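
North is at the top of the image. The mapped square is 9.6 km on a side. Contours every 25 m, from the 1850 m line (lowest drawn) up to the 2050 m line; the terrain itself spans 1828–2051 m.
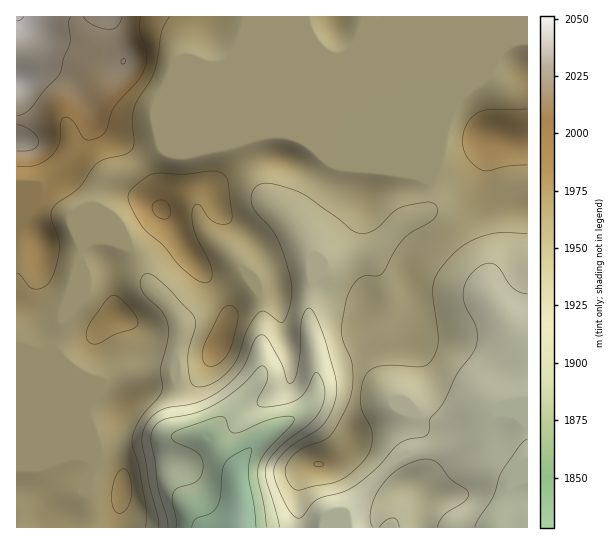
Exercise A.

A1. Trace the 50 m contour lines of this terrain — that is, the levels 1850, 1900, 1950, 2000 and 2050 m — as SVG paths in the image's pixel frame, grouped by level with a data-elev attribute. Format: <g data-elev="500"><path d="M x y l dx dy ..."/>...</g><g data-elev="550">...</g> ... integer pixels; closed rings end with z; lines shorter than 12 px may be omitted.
<g data-elev="1850"><path d="M192 527l3-8 15-5 7-8 4-11 1-25 4-8 9-8 15-6 2 2-3 15-1 10 6 31 2 21"/></g><g data-elev="1900"><path d="M168 527l-1-10-9-30-3-26-4-18 0-8 3-8 4-4 6-4 31-6 22-10 21-14 20-21 4-2 4 3 2 8-2 7-8 15-1 4 2 3 7 1 13-2 18-5 9-9 9-18 3 0 3 4 4 13-2 13-7 14-7 8-30 22-8 10-4 8-2 6 1 8 14 48"/><path d="M475 527l4-9 14-21 10-27 18-26 6-5"/></g><g data-elev="1950"><path d="M146 527l0-22-7-38-6-20-1-8 2-9 6-11 18-21 4-7 0-5-2-17 7-26 1-13-1-9-4-7-21-23-1-5 0-7 5-5 4 0 5 3 15 13 24 27 1 10-6 20-1 11 1 19 4 8 5 2 7-1 8-3 9-6 8-8 6-8 11-31 10-15 4-4 4 0 17 12 4-5 5-17 0-20-11-36-7-14-17-18-4-8 0-11 5-8 6-3 8 1 30 9 36 24 15 13 9 4 6-1 8-4 19-18 9-5 26-4 5 2 3 5 0 5-4 6-22 13-9 8-20 33-4 2-12 0-5 1-6 5-5 8-4 12-5 28 2 12 9 23 1 17-2 15-8 18-13 21-7 4-23 10-12 12-3 7 1 8 5 9 6 4 34-7 10-3 14-11 13-14 4-10 0-11-2-8-8-15-1-12 2-17 6-11 6-4 10-2 37 2 5-2 5-6 5-10 1-10-5-42 0-12 5-12 10-14 15-14 19-9 19-4 26 1"/></g><g data-elev="2000"><path d="M160 218l7 1 3-5-1-9-7-5-7 2-3 4 2 7z"/><path d="M17 167l20-2 8-4 7-6 7-12 2-20 1-4 3-2 4 1 4 3 9 15 4 4 9-1 10-6 9-26 24-27 7-14 2-13-7-22 0-14"/></g>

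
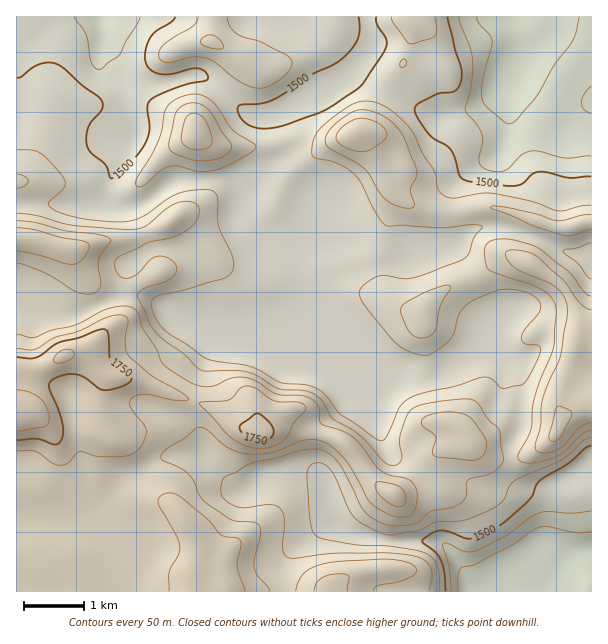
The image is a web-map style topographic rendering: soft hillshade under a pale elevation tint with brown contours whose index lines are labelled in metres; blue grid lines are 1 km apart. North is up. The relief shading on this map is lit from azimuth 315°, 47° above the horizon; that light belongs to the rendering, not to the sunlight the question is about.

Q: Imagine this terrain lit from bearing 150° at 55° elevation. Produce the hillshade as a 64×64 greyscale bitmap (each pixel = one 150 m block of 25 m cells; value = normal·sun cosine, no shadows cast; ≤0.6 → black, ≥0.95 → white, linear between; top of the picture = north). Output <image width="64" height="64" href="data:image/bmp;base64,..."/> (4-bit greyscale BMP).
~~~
<image width="64" height="64" href="data:image/bmp;base64,Qk12CAAAAAAAAHYAAAAoAAAAQAAAAEAAAAABAAQAAAAAAAAIAAATCwAAEwsAABAAAAAAAAAAAAAAABEREQAiIiIAMzMzAERERABVVVUAZmZmAHd3dwCIiIgAmZmZAKqqqgC7u7sAzMzMAN3d3QDu7u4A////AKqqqqqqqZmIiImZmZmZmHZmiavMzMzMy7y7qqqqqZiHqqqqqqqpmYh4iZmZmZmIdVVomrzMzMy6vMu6qqqpmIeqqqqqqpmZmHd4mZmqqZh1MzRWeJmZmZm8zMuqqqqYiJmZmZmZmZmYdmiZmru6qXUyEREREiM0aM3e3LuqqqmImZmZmZmZmZmHeJmZvMuql1QyEAAAABNZzO7u3LqqqqqIiIiJmZmZmZiJqpiby7uph2VURWeIiazM3v/u27u8zIiIiImZmaqpmZqph2iru7qZiImqve7/7szN7v7tzMzdmZmZmZmaqqqZmZiGVXmruqqZqrvN7//+3c3d7u7czMyqqqqqqZqqqpmYd2ZUV5qqqqqpq8zv7u7d3d3e7tzMzKqqqqqqmZmZiHd2ZmVWeaqqqZiavN3d3d3MzN3d3LvMqru6qqqZiIh3eImZh2Z4mqqph4mqu7u8zLu7zMzLqquqqruqqqmId3eJmqu6iIiaqqmHeIZoqqqru7u8zLqZmZmaq7qrqpiHeImaq8ypmZqqqYiIUjaaqqvMzM3u7bqZmZq7uqu8upiIiJmrzdy7qqqpiJhTRoqrvM3cze//7amqqry7vM3cupiZmqvO/+7czLmal2ZniavMzcy6zv//28y7zMu8zd3Mu7uqq87///7tuqp2d4iImru8y5d63//+7tzMy7u7vMzMzLqrvN///+26llVmeJiJmqqrp0SN///u3cu6qqqqu7zMu6qqvN7ty5YyRmVXmpmZmZq5Ukjf/93cupiZmZmZqru6mYiJq83KcxNndTWJmZmIiap0Rq3/u7uqmImZmZmqu7qYd4iKvMuFVomGM0Zmd3iImXRHms2JmZmYmqqqqru7qXd3iGV4mHeImYdCIjNFeJiJdEeJmneImpiavMzLu6l2VmZ1IAAjaJmZmFMyIjRomYhzNomIiJq7qavN3cqYdlRFVEIAAAN5mZmZdmVURFeZiHMliYiZrN3Lqru7mHZmVDIRASMzRomZmZmYiIdmZoiIdCN5mYic3tu6mIh3d4dkIAADZ4iJmZmZmZmaqYh3eIh1ImmqVFe8y7qYd4mYh2QyI1eZmZmZmZmaqqu7qYiImYYyWbshAUiqu6qZqYdmZmZ3iZmZmZmZmaq7zMy6mZmZqVJIu0MAADaau6qYZVaImZmZmZmZmZmaqqvN3cupmZmrhDerZkEAADiruoZVeJmZmZmZmZmZmaqqqrzdy6qZh4qWRpp3dTIAAnq6hniZqqqqqpmZmZmaqqmZq7zLqqmXZ4ZFiYiIiGQAJYmImqqqqqqqqqmZmaqqmZmau8u6qph2ZlZ3mZmaqXQiR5u7u7qrqqqqqqmaqpmZiIm8zMu6qZh3Z3aZqqq7uoZpzdy7u7u7u7qqqqmZmYh3Z5vN3cy7upiJdqqqqru7qZre7cy7u7qqqqqqmZiId3ZVebzN3d3Muql3qqq7u7upiazd3Lu7qqqqqqqpmId3dlVWiavN3dzLl3i7u7vLuqmIiby7u7uqmZmZmZmZiIiHdlVWeau8zLhmiczMzMzLu6h3iaqqqqqZmZmZmZmZmZmIdlVnmqqZdVea3My7vM3cypiJmqqqqZmZmZmYiImqqpmYd2Z4dlVWiarLuod4q8zMu7u6qqmZmZmZmZmYiZqqqqqYZVVDNHrMzIdlMhE1Z4mrzcu6mZmaqqqZmZmZmru7u7qGREV5vM3uEREAAAABI1et3LupmZqqqqmZmZmavMzMzLmImqu6mb0AEiMzIiIiEUm8u7qZmquqqZmZmavMzLu7zLu6qXZDRlVnd3d3d3YwAnmru6mZqqqpmZmZq7y7qYiaqodlVUMiqqu7qqmaq5UQJXmrqZiauqqZmYmruqmYdlVVREVoh2XMzMu7upibymMkV5qqmIq7qqqZiJqqqph1QyI0V4mYiKq7qqqql2nNuXiJqqqpiau7qqmZmqu7qpdUM0VniId3iJmZmZqXVZzcvMzMu6mIm7u7uqmqq7qqqYZVVWZnZmZ3iJmZmZhkas3d7u7cuqmJq8zLu6qqmZmqqYdmZmZmZneJmZmZmXQ2rM3u7t3LupiazMzMu6qYiZq7qXZmd3dmeImaqpmZlkNYrNzLuqmqmHeavMzLqZmImru6h3eIh3d4iaqqqqqYUzR6u5h3ZmeIdDaKu7uYmYiJqqqHeJmIiIiJqqqqqql1Q1eZh3d2ZmdjACaIiHeJiIiZmYd4mZmIiImqqqqqqYZDRneIiZmHdmQQADRFZ5qZiJiIh3iZqZmImaqqqqqZhkIjRnmqu6qYdkAAAkaJq7u6qYiHd4mqmZmZmqqZmZh2QQE1irvMy6mYdSAUaKu8zMy6mId3iaqqmImZmYiJmIdTEjaavM3ty6mYZEaKu7zM3cupiHeJqqqYiJmYd4iJmZhlaJq7zd7cuqmXZ4q7u7vMzLqYd3iaqoiIiZmIiImrzLqZqru7vN3Mu6mHeKu6q7vMy6mHeJqqmIiJmZiIiJrO7cu6qqmavMzMupdnmqqqqrzLqZh4iaqZiJmaqIiHZ5ze3LqZmYiau8zLqGV5qqqqq8y6mIiImpmYmZqpiHZVZ5u7uYeIiIiZq8uphnm7uqqqu7qpmIiZqZmJmqmIdlREVniYd3eIiImau6qYiru7qpmqqqqZiJmqmZmZmYh3ZUREV4iHeIiIiZq7qpmau7qpmZmZmZmYmZqpmZmYd4dmVURXmZiIiZmZmqqpiaqruqqZmZmZmZiZ"/>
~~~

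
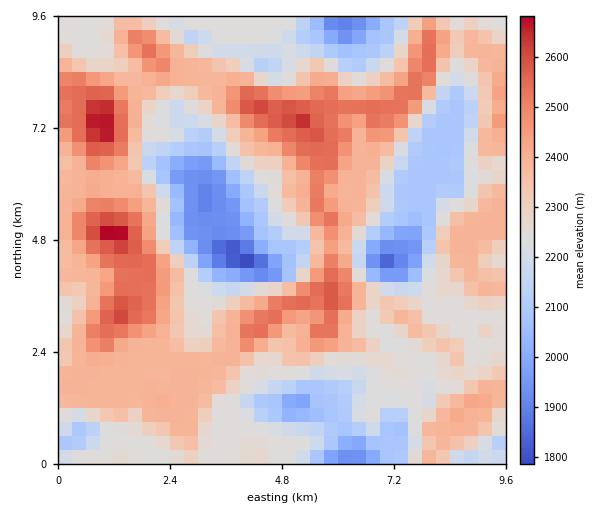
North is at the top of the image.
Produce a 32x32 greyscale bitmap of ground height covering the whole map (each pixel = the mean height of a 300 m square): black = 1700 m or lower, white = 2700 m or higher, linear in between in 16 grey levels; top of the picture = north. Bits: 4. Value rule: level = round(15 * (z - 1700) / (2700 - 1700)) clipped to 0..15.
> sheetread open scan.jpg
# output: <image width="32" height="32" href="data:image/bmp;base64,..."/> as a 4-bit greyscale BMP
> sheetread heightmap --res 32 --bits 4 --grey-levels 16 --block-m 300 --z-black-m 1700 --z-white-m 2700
<image width="32" height="32" href="data:image/bmp;base64,Qk12AgAAAAAAAHYAAAAoAAAAIAAAACAAAAABAAQAAAAAAAACAAATCwAAEwsAABAAAAAAAAAAAAAAABEREQAiIiIAMzMzAERERABVVVUAZmZmAHd3dwCIiIgAmZmZAKqqqgC7u7sAzMzMAN3d3QDu7u4A////AIiIiIiJiIiYh2RERmipd3dmeIiImoiIiIh2VGZoqqmGdniImqqYiIh3dmZ2aKq6qIiZqaqqmIhmVVZohmiau6mqqqqrqqiHZkRmaIiIiau6qqqqqqqqmIdmZmeIiIiKqqqqqqqqqqiIiHiIiIiImJmau6qqqqqqmaqYiJmIiaiJqsy6qqmavLqru6qYiJqYiJrNzLqZirzbqsypiJqpiJiKve3LqIqszbu9uYmqiIiIib3d26iImrzd3dqamYiJmamr3duoh3iJrN3Kl3eJmqqqq93bqGVUNGm9yFRFiaqqqrzd25dDITRnrLdCNHmqmKvd7cl1MiNWZqunQzRqqqm83/24VDM0ZnisuGVEaaqqvN3cuFMzRWiKzLqGZWiqqqvMy6hkM0Zomsuql2Zoiaqqu6qnVDNGeKvLqqdmZmiqqruqhkM0V4iqzKqoZmZoiarMuXZURXiZrN26qXZmaJis3cp3ZmaKqs3dyrqGZmiqve7aiIZomrzd3cq7p2Znq93u2oh3iazd7t3LzMlmZ6vN7sqYeJrN7d3d3d3bhmab3d26qZmqvdy7zLu8zadnm8y7qquqqrqYiruYmr3IiKuqmZrMuqqYZ4mYZnis2omqmIis26mId3eHdmZmnNuaqoiIvMqHeIiIdmREZovbmqmIiKqYiIiIiIdTM1Z5uYmI"/>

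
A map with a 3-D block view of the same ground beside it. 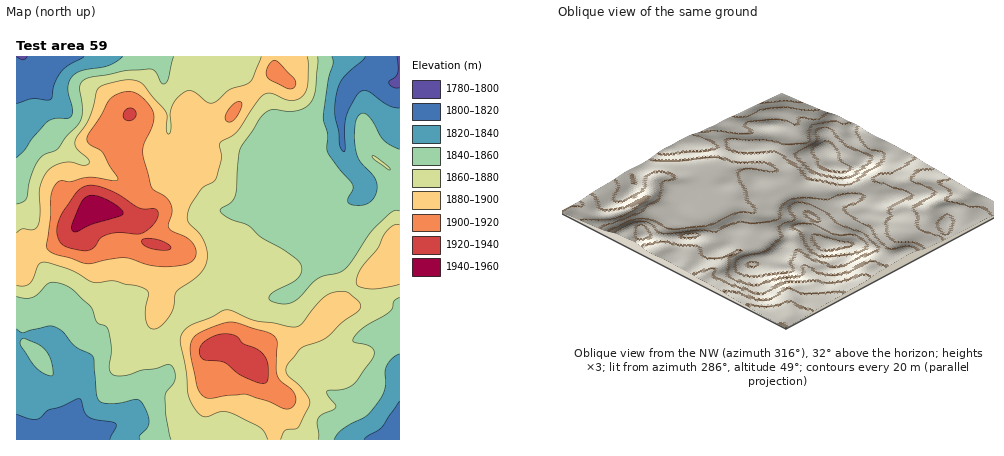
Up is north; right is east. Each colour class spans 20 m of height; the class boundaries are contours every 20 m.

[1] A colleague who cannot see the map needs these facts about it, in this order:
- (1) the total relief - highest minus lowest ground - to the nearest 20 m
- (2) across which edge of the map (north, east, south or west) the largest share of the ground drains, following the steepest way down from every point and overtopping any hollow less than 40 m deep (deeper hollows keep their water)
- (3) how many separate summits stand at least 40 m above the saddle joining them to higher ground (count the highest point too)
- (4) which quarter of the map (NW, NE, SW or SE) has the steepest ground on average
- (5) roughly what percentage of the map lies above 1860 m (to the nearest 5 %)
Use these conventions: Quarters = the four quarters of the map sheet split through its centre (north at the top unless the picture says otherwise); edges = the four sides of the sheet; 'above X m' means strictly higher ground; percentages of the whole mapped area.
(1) Highest minus lowest: about 160 m of relief.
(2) Most of the ground drains across the eastern edge.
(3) There are 2 summits with 40 m or more of prominence.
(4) The north-west quarter is the steepest part of the map.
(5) Roughly 60 % of the ground is higher than 1860 m.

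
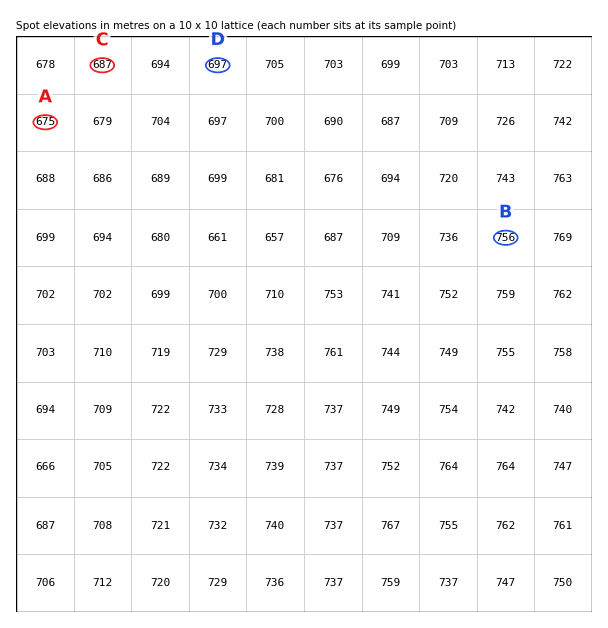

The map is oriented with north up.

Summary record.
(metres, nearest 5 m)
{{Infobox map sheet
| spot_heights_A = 675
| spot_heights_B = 755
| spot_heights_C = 685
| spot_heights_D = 695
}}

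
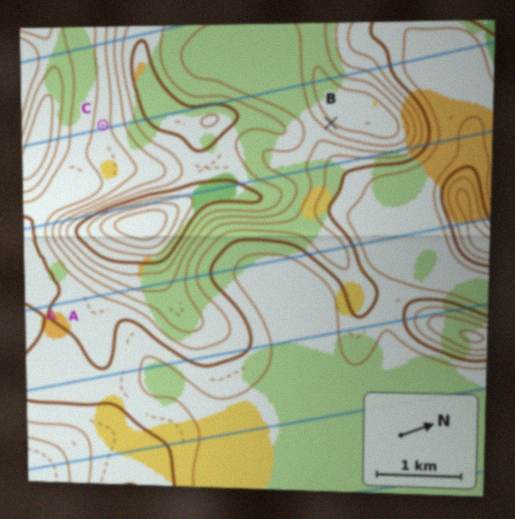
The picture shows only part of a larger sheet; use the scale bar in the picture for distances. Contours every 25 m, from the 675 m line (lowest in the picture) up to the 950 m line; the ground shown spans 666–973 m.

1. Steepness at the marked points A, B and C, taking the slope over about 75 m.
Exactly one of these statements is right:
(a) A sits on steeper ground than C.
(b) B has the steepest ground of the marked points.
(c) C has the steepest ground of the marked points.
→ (b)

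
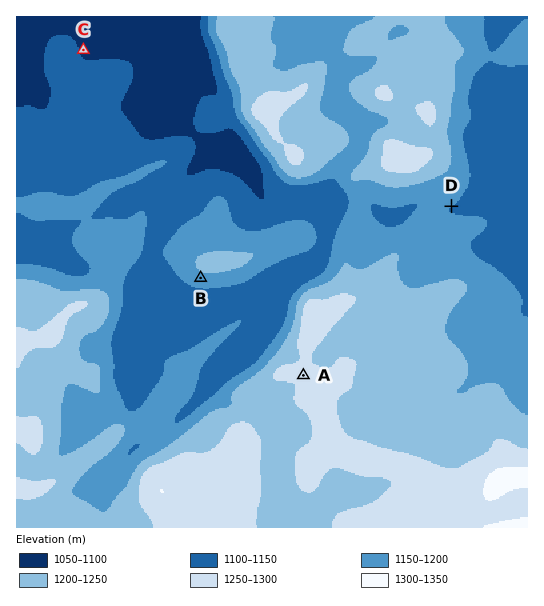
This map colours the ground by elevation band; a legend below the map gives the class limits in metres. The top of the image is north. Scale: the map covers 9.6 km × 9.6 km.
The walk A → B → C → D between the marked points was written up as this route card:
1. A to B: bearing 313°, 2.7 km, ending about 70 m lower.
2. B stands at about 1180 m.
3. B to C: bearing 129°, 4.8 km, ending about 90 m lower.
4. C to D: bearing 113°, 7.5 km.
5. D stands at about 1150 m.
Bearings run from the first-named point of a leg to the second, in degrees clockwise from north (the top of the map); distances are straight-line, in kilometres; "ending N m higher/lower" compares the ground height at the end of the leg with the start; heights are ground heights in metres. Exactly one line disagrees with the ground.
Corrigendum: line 3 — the bearing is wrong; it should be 333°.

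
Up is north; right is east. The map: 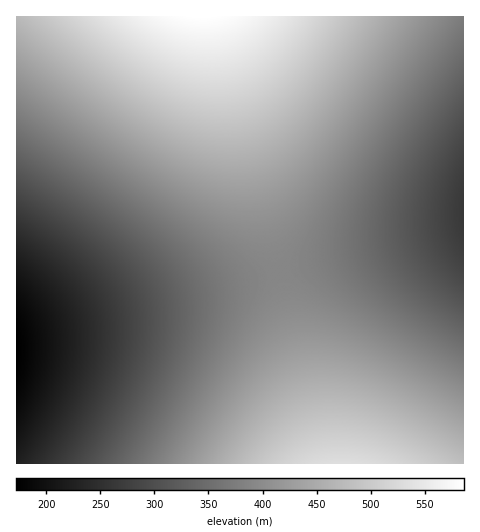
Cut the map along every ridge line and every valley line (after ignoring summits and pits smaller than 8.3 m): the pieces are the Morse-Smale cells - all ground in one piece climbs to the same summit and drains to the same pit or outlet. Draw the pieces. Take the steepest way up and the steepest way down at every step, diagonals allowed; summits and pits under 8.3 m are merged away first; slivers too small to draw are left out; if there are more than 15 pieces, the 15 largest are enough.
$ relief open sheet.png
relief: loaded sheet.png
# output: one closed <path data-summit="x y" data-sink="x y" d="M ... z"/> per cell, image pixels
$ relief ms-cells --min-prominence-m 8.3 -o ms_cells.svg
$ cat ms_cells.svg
<path data-summit="202 17" data-sink="17 351" d="M216 16l-200 1 1 317 261-63z"/><path data-summit="202 17" data-sink="463 211" d="M463 16l-246 1 62 255 185-45z"/><path data-summit="342 463" data-sink="17 351" d="M278 272l-261 62-1 129 307 1 1-4z"/><path data-summit="342 463" data-sink="463 211" d="M463 227l-185 45 47 192 139-1z"/>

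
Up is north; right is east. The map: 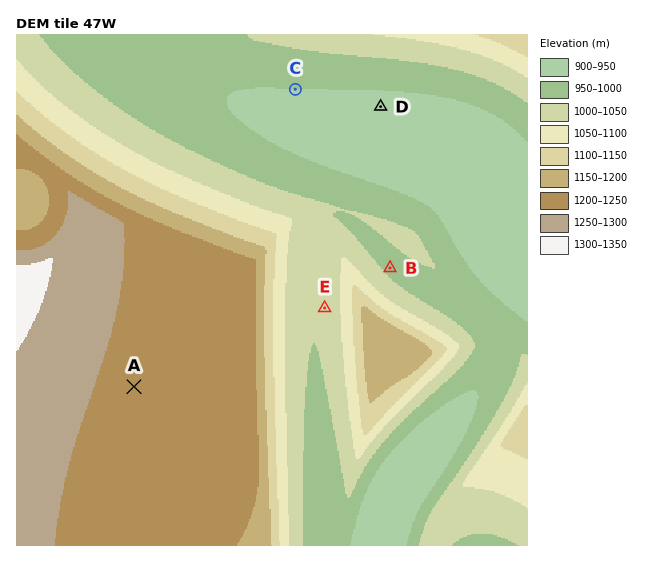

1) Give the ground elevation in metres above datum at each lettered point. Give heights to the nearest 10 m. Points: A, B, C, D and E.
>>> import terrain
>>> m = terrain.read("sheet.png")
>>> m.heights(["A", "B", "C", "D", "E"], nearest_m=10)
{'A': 1240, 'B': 990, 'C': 950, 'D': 930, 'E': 1010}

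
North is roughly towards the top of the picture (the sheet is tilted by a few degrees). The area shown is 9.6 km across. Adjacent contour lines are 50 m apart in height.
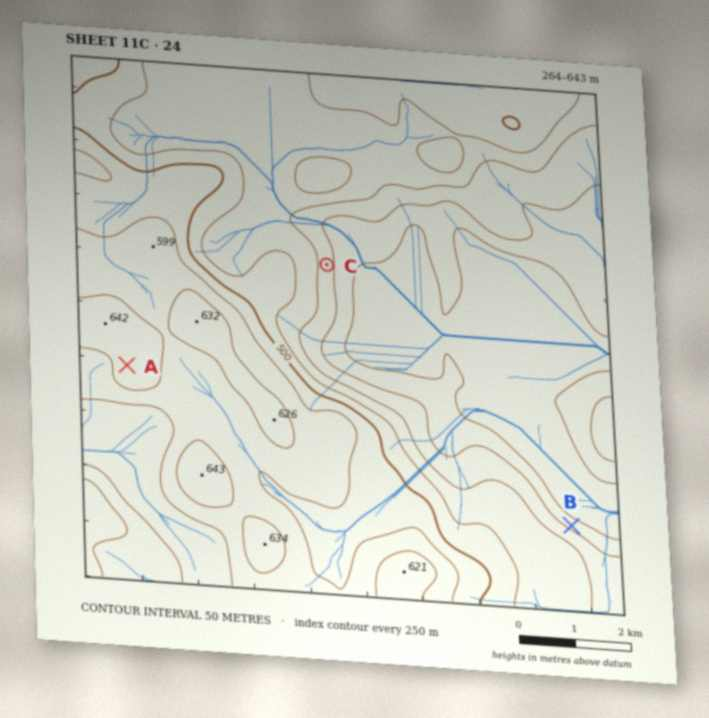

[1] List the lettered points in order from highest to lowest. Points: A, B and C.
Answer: A C B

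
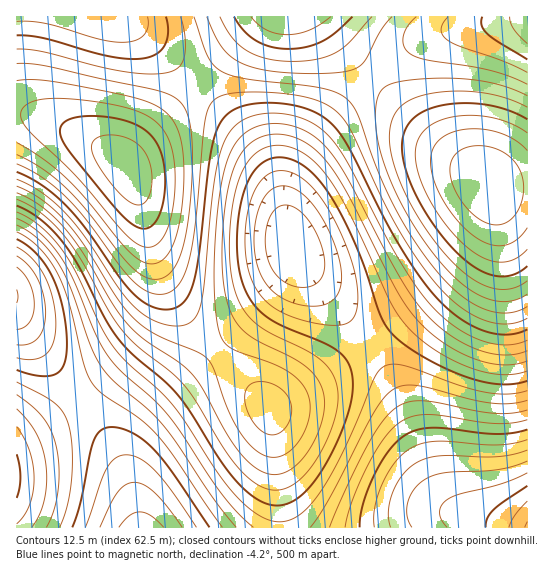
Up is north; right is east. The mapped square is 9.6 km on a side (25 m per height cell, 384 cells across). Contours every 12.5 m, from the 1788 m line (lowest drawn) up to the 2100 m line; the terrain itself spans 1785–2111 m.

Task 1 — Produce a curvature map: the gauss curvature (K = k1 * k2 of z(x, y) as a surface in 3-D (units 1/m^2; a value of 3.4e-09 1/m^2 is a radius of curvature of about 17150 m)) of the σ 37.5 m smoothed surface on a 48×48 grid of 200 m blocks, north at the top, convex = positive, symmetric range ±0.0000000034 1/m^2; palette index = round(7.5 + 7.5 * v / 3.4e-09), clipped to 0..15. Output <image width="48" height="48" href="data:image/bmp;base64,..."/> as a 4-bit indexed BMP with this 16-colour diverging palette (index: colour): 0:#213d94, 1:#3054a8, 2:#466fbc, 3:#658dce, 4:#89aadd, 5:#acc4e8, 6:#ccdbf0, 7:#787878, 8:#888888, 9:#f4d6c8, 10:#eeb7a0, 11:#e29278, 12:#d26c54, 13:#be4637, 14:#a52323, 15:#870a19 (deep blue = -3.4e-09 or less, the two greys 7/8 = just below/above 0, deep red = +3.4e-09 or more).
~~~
<image width="48" height="48" href="data:image/bmp;base64,Qk32BAAAAAAAAHYAAAAoAAAAMAAAADAAAAABAAQAAAAAAIAEAAATCwAAEwsAABAAAAAAAAAAlD0hAKhUMAC8b0YAzo1lAN2qiQDoxKwA8NvMAHh4eACIiIgAyNb0AKC37gB4kuIAVGzSADdGvgAjI6UAGQqHALqYd3d3eIiIh3d2ZURERFZ4q8uph1QyIbqYd3d3iIiIh3d3ZlVVVVZ5q8uph2VDMqmYd3d3iIiId3d3d3ZmZmeJq8uph2VUM6mId3d3iIiId3eIiId3ZneJq8upmHZURKmHd2d3iIiId3iImZmId3eJq7upmHZVVJiHdmZ3iIiId4iJqqqYiHeImrqpiHZlVZh3ZmZniJiIeIiavMupmIiImaqZiHdmVYd2ZVZniJiIeIiazdy6mId4iZmYiHdmZndlVVVniJiId4mrzu3LmId3eIiIiHd2ZnZVREVniJiHd4mr3/7bqHdmZ3eIh3d3d2VEM0RWeJiHd3ir3/7bqHZVVWd3d3d3d1QzIjRWeIh3Znib3//bqGVERFZnd3d3d0MiIiNGeIh2VWeKzv7Kl2RDM0Vmd3d3iEMhERJFZ4dlVEVorMy5hlQzM0Vmd3d4iFMhERI1Z3dlQzRWiqqYZUMyM0Vmd3eIiGQyERI1Z3ZUMiI1aJmHZUMiM0Vmd3eIiIZCERI1Z3ZTIREkV4h2VDMiM0Vmd3iIiahUIiJFZ3ZTIREjVnd2VDMiM0Vmd3iImdp1QzNFZ3ZTIQEjVnd2VDMjNEVmd4iJmf2nVDRGeHZTIQEjV4iHZUMzNFVmd4iZmv/JdURWeIdTIREkaJmYdlRERVZneImZqv/7hlVWeIdUIhI1ebuph2VEVWZ3eImaqv/9p2VniZhkMiNXm9zKmHZVVmZ3iJmqq///uGZniZh1Q0Rovv/suYdmZmd3iJmqu///uGZniqmGVVZ6z//9yph2Znd4iJqru//9qGZnmrqHZmeK3//9yph3d3eIiZqrvP/rh2Z4q8qYdneb3//9yph3d3iImaq7zP65dlZ4rMuod3ib3//9ypiHd4iJmqu8zNuXZVZ5vdyph3ib3//tupiHeIiZmqu8zJhlRFaKzuy5iIib3//supiHiImZqru8zGVERFaK3/25h3ib3/7cqYiIiJmaq7vMzEMzNFeb3/25h3eazv7LqYh3iZqqq7vMzCIjNGes7/25h2eJve3LmId3iZqqu7zMzBIjNWis7/2odmZ5rNy6mHZniaqru7zMzBIjRXm9//ynZUVoq8uph2Zmeaq7u8zMzCM0VorN/+uGQzRXm7uYdlVWeJq7u8zMzERVZ4q83cl0MiNGiaqXZUREZ4mqu7u7u2ZmZ4mru5dTEBE1eJmGVDIzRniJmqqqqnd3d4iZmXUxAAEkZ4h2QyIiNGd4iZmZmYh3d3iIh2QgAAAjV4dlQyERI1Z3iIiIiJiHd3eId1MQAAAjV3dlQyERI0Vnd3d4iJiHd3d3dlMgAAEkV3dlQyESI0Vmd3d3d5iHd3eId2QhABE0Z4h2UzIiNFZmZ3dmZpiHd4iIiHVCISNFeJh2VEMzRWZndmZmZoh3eIiZmYdUMzRWiZmHZVRFVnd3d2ZlVYd3eImaq6h2VVVomqqYdmZmeIiHd2ZVVHd3d4mrzMqXZmeJq7uph3d3iZmYd2ZVRGZmd4ms3typh3iKvMypiHd4mqqYd2VUQw=="/>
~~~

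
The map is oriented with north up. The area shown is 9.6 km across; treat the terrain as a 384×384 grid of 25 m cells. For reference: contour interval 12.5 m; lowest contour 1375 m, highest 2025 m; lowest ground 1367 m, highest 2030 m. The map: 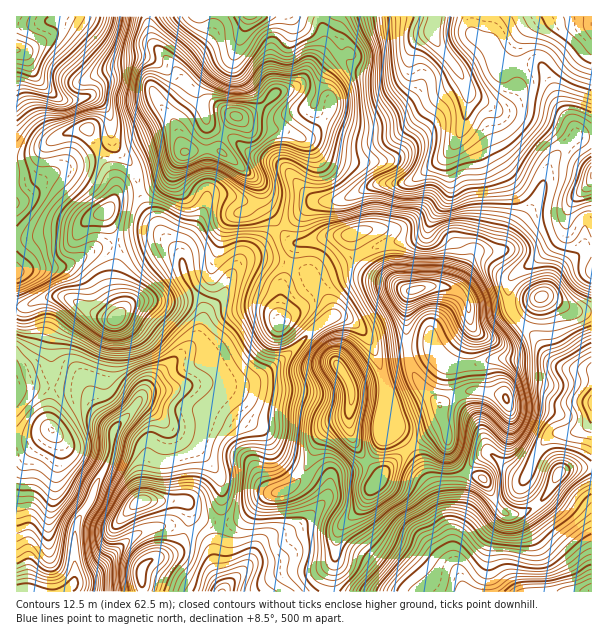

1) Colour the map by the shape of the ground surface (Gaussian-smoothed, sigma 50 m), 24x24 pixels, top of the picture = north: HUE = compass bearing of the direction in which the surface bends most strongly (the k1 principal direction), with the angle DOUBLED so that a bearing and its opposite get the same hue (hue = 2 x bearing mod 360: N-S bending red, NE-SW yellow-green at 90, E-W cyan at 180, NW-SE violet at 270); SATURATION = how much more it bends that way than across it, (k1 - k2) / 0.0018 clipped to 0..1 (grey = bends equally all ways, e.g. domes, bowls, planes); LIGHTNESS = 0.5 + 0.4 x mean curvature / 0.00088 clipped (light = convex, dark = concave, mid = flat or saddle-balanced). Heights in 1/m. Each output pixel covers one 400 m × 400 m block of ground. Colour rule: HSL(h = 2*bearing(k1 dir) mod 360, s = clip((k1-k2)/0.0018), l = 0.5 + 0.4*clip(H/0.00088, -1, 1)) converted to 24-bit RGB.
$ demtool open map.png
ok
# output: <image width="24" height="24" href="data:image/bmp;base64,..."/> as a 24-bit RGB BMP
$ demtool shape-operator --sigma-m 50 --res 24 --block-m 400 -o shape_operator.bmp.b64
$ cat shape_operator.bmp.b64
<image width="24" height="24" href="data:image/bmp;base64,Qk32BgAAAAAAADYAAAAoAAAAGAAAABgAAAABABgAAAAAAMAGAAATCwAAEwsAAAAAAAAAAAAAeW01ns8rFTFJTGow08GN4dCaZX9epopsJzOCOJ5pr4ObbmigrneNw7V0pnRQRHJFTHhjgZB2gE6PsI+OoFCJkYM0cp0yXYo6TEiZ0+arBwA/6q5GAOBd6b3TuYjUhF+mlGejQ4eNcqBYYoV6nVuO0sOGm1x/q36fT4mXXXhpa050sYldgFxQgayJhJCfbGWTT1CJ7u6KAA4z+NPqVO0jOXUPlF01qltiYmmgp2aGR4dFYodWRlyZ5pudpJdXjKVWYT1DVYJVTElnsExuysh/RKlHZYFgbnaBW1WM5r+VAGhkBnN2/s3elJHhVILFjriaMTeUyVafxnyZTqpXH31Xqzxq8ZCRpWtcYJCnTktySWtoQcdci/j1+Y73Ur2QW3uHaoCcvbWD1Z9mACwzuttwzqZlkE21voWUSiBrf7FvkK7N3IzTWlqqJ0Vt2seo4LXFVUefp0C0PWbL0PviKT5nLUpv+La8QlqWnXuRlZp83rOuAEZqv+YXp5JJb3xShG1NYD2WktSoSE6OuURlxElJZC1iNv9T23fE0CnK2TR/Hv9eh3QU2VMJDGplptuRrmTXm3iik7CdrMWUWxWNDpaqzp2ej1mKiH9zUpR7jKJJZDhXhlaC1HuhfdugJu02LFFZrzGIkNmZ67qPHAYt/++kC4FnQnYobYxDb5aFtK+ApE5c2Dt8AF44sI4sqXqPkoGGcoWBcHOGY1aNWoScc3er6qWUu+FIIyFuklF0rcyN8BhGFQ554PrROFPhNnqtUZ+Ef4xjpZpgf2t/pXeJyVZqGVNHjaJNkpRhhIJ2dXJpWlpyfV9PbkQysvZa472JJgZXkdeLaLmtnmjYfpPr6fbVaBaIZWW2k2OojolsnpxkckVLjlswu4E4N4xgPaJygIyTgHCDjlFsXogxEqjCtZ3t1PfXhiqkXBeLruOKckteg3gyWH8Z8OUGjzqLa0cxeHpFe6lJk1lwhT1tvXp3is2OfbKxPoR+Vn9reVZoglOG0KiiELBWAIc08rF5aQlUmUZbxNxcZkF4xUtst/jfaLPylRqErX+Zh2aCypbQUTh1dszXmMLi6c3dgmCsdZOuN16KWVikX2avpMekxZO+JaiaUk8SejpRmWZJ6t86JTw4nON9afFUMgczwEpNXquIkZfQlljSoY/ugX3RX5SCsbiBqo3JkWi9lyqgRZ6BYpOWsKB/kolvnF2RZUmdTUqzp8Hi4tL5laP/zf7v0lXUEgpqtb/fqs3dRHmlWG04goYrcIoxnZhrnKtbho1cfjpmgliaqpJnQ3prnpheo3JadGJzXpJ8JsWyeO2cT7unzGiG2EAglAs3Q4o3Go8rzHtTfz1QfnueXVmhwp96WoVMmbppc1Vxf05qW1lzv4hZSGRET5FagqS7hWO7goO/UKdLXJAiRH8YgTMluIFZlYjJs6nUX1S8TnFltHBugW6UYmugxZC4yI7Fe6lpbERkhFBJQKCQvYzEpJPLWraGPZdgObSIUJfRzp3imZzd1ZrfEKitv4CflWl7omFcmlBbT4qNsXm9YIpYWo5lYYhhsX9nxmiXqCK1o8xzQJiCa302oV8acNpmXkqSgGosOmkXK4EKcYskjFUwzUSEVoA6kXFpkliAum55sKBlHXxSnHBpYIRWU2xXhqhnq0xxYip58auTjDsxJnWRzf7kjDfAXBtGpb2AeJivpVrF2Z8sE5YrOoMohZdidWxjdF2AsoB8tYqArIg9mGS7xoGwVYGFVLtgiTSDTkmCweCyjYHmh8bytSwgni+HWJbGmdKiXYx/V5NwT7Sq0IvJRnKWQ3t5jIduW3Z+d3WcxICUv36qaJCmfrXey6/zr2DdgiZ8fKxai9h/XkyMwTZypNfLTFyvXrCjtGB8tqBmXqKldKCjS4GDrnCPO1qAnZR4YXZmVG9XrJNrnbm1br90Zg0QWmkEXwgTkFjIy+e7cLCSS0Kogfrwzkbq7Hu7UZu2RpGY2tWzWJWWWI+PlU2Ve49oVEiNk0xDdZlhWIKGccFykpVxlDR2b0vEuaHTUjXSLIuK6fGuuUFkcdyTTkooPCFEv9uf0WjeZo3Ju1BJxJtUPGh1bFGKhbKXaCBrkLh5e5iXaJGKb7Nla3xxY2cySZdMbIBvaViZxle1sNdcjdGcp1J9fUh3LWdw0NhXNmZVzmVWpVOOzdy5Uj6PQ56NkCR3tkOEeLaFbpeVgKeqnn6HfGhvfH+rXKCTUX5hRk5cm3la1uyceIxSdDpbpIh7L3ikvp1hfEt5r6hkmbV7qYtaglCNkIFZHCJqwMefgpGSgZJ5coJeiW9eiXlt"/>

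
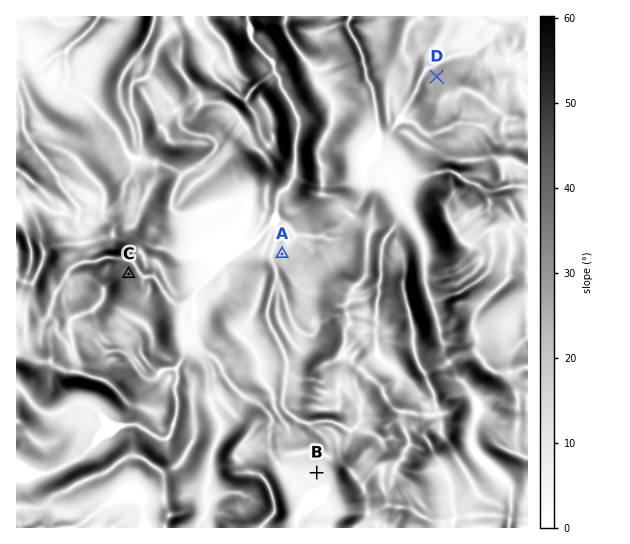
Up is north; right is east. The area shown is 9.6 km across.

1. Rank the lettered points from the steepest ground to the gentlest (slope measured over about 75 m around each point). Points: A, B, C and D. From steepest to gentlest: C D A B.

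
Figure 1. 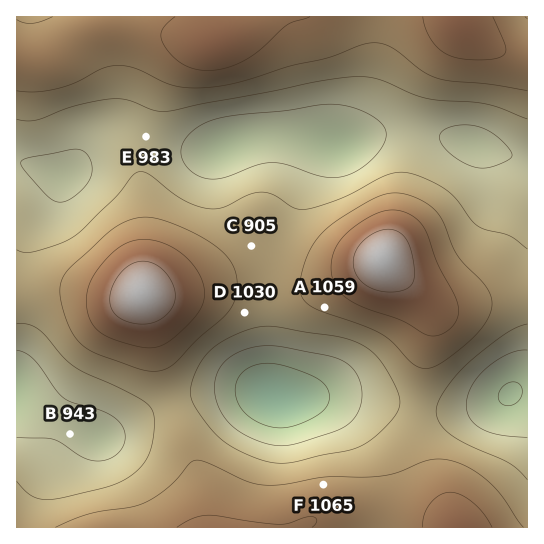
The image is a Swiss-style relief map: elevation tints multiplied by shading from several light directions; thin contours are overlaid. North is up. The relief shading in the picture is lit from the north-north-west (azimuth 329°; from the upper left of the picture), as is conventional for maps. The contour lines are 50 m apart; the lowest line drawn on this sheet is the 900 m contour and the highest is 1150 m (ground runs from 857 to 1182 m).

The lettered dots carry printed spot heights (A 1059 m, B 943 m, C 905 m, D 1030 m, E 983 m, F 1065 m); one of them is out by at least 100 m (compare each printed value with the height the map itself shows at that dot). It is C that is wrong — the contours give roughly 1030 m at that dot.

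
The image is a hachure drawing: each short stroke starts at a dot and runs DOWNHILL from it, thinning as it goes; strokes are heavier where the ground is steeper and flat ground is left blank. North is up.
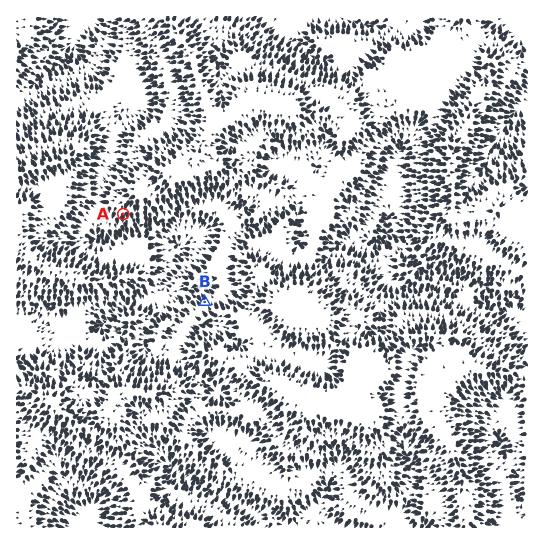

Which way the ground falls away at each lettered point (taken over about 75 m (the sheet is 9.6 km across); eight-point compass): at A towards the S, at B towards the NW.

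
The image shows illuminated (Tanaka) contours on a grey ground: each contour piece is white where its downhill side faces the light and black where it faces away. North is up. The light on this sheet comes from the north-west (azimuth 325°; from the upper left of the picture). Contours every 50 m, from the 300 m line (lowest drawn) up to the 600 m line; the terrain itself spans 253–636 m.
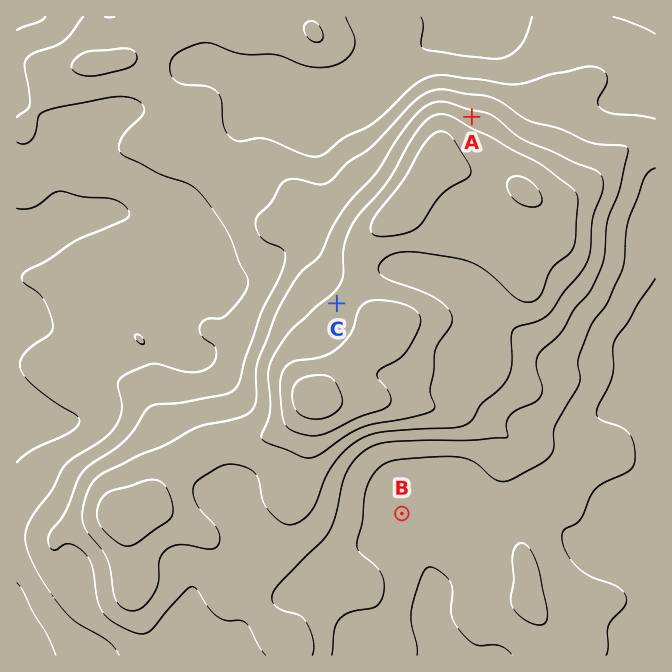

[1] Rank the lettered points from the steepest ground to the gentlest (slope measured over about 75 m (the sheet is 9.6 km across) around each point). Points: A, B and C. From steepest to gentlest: A C B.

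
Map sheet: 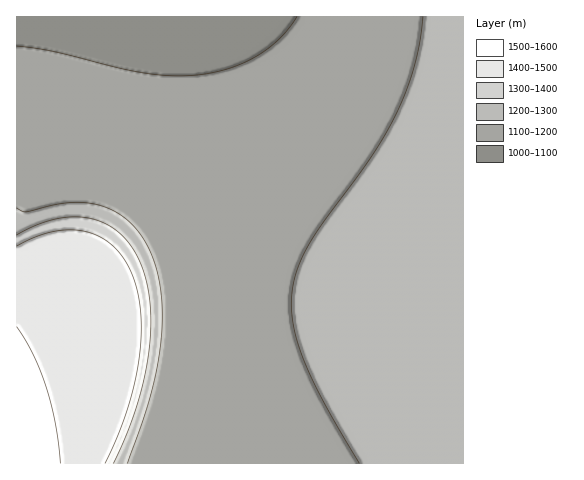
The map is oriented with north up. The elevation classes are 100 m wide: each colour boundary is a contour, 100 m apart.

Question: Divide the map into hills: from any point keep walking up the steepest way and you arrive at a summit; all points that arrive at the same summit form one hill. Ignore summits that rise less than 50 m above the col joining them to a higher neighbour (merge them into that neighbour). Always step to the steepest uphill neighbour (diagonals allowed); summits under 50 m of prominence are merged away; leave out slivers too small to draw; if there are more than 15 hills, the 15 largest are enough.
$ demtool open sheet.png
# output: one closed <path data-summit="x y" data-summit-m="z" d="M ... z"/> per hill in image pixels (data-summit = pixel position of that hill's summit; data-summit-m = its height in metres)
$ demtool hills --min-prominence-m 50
<path data-summit="463 229" data-summit-m="1240" d="M463 16l-288 1-3 96 0 79 3 40 7 62 28 170 254-1z"/><path data-summit="17 463" data-summit-m="1543" d="M174 16l-158 1 1 447 193-1-28-169-7-62-3-40z"/>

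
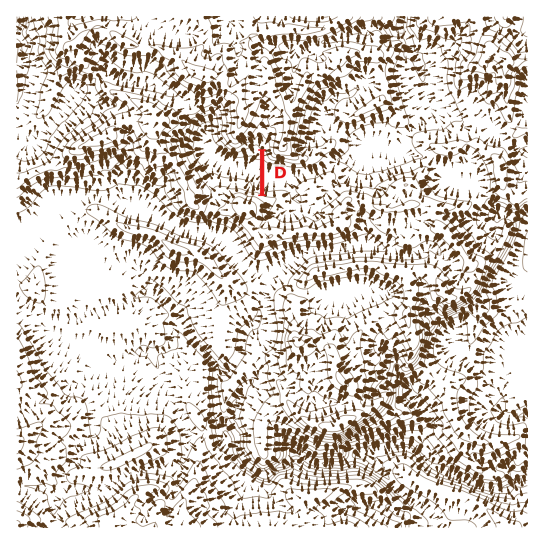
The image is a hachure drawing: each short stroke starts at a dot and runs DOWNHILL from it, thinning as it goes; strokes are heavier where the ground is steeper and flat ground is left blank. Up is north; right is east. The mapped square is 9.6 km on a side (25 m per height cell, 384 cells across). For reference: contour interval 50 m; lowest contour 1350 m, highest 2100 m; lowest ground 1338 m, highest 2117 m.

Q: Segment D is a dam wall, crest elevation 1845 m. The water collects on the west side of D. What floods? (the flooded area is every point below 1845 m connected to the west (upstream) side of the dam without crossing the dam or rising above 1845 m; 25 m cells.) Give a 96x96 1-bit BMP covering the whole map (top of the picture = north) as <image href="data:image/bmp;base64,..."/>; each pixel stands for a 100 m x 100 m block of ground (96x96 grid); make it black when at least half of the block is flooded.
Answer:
<image width="96" height="96" href="data:image/bmp;base64,Qk2+BAAAAAAAAD4AAAAoAAAAYAAAAGAAAAABAAEAAAAAAIAEAAATCwAAEwsAAAIAAAAAAAAA////AAAAAAAAAAAAAAAAAAAAAAAAAAAAAAAAAAAAAAAAAAAAAAAAAAAAAAAAAAAAAAAAAAAAAAAAAAAAAAAAAAAAAAAAAAAAAAAAAAAAAAAAAAAAAAAAAAAAAAAAAAAAAAAAAAAAAAAAAAAAAAAAAAAAAAAAAAAAAAAAAAAAAAAAAAAAAAAAAAAAAAAAAAAAAAAAAAAAAAAAAAAAAAAAAAAAAAAAAAAAAAAAAAAAAAAAAAAAAAAAAAAAAAAAAAAAAAAAAAAAAAAAAAAAAAAAAAAAAAAAAAAAAAAAAAAAAAAAAAAAAAAAAAAAAAAAAAAAAAAAAAAAAAAAAAAAAAAAAAAAAAAAAAAAAAAAAAAAAAAAAAAAAAAAAAAAAAAAAAAAAAAAAAAAAAAAAAAAAAAAAAAAAAAAAAAAAAAAAAAAAAAAAAAAAAAAAAAAAAAAAAAAAAAAAAAAAAAAAAAAAAAAAAAAAAAAAAAAAAAAAAAAAAAAAAAAAAAAAAAAAAAAAAAAAAAAAAAAAAAAAAAAAAAAAAAAAAAAAAAAAAAAAAAAAAAAAAAAAAAAAAAAAAAAAAAAAAAAAAAAAAAAAAAAAAAAAAAAAAAAAAAAAAAAAAAAAAAAAAAAAAAAAAAAAAAAAAAAAAAAAAAAAAAAAAAAAAAAAAAAAAAAAAAAAAAAAAAAAAAAAAAAAAAAAAAAAAAAAAAAAAAAAAAAAAAAAAAAAAAAAAAAAAAAAAAAAAAAAAAAAAAAAAAAAAAAAAAAAAAAAAAAAAAAAAAAAAAAAAAAAAAAAAAAAAAAAAAAAAAAAAAAAAAAAAAAAAAAAAAAAAAAAAAAAAAAAAAAAAAAAAAAAAAAAAAAAAAAAAAAAAAAAAAAAAAAAAAAAAAAAAAAAAAAAAAAAAAAAAAAAAAAAAAAAAAAAAAAAAAAAAAAAAAAAAAAAAAAAAAAAAAAAAAAAAAAAAAAAAAAAAAAAAAAAAAAAAAAAAAAAAAAAAAAAAAAAAAAAAAAAAAAAAAAAAAAAAAAAAAAABwAAAAAAAAAAAAAD/wAAAAAAAAAAAAAH/wAAAAAAAAAAAAAP/wAAAAAAAAAAAAAP/wAAAAAAAAAAAAAf/wAAAAAAAAAAAAA//wAAAAAAAAAAAAA/7wAAAAAAAAAAAAA/ggAAAAAAAAAAAAA/AAAAAAAAAAAAAAAfAAAAAAAAAAAAAAAfAAAAAAAAAAAAAAAfAAAAAAAAAAAAAAAPAAAAAAAAAAAAAAACAAAAAAAAAAAAAAAAAAAAAAAAAAAAAAAAAAAAAAAAAAAAAAAAAAAAAAAAAAAAAAAAAAAAAAAAAAAAAAAAAAAAAAAAAAAAAAAAAAAAAAAAAAAAAAAAAAAAAAAAAAAAAAAAAAAAAAAAAAAAAAAAAAAAAAAAAAAAAAAAAAAAAAAAAAAAAAAAAAAAAAAAAAAAAAAAAAAAAAAAAAAAAAAAAAAAAAAAAAAAAAAAAAAAAAAAAAAAAAAAAAAAAAAAAAAAAAAAAAAAAAAAAAAAAAAAAAAAAAAAAAAAAAAAAAAAAAAAAA="/>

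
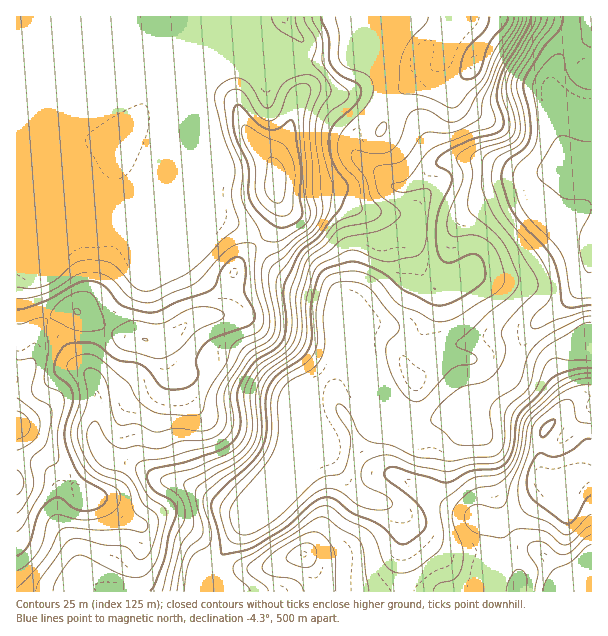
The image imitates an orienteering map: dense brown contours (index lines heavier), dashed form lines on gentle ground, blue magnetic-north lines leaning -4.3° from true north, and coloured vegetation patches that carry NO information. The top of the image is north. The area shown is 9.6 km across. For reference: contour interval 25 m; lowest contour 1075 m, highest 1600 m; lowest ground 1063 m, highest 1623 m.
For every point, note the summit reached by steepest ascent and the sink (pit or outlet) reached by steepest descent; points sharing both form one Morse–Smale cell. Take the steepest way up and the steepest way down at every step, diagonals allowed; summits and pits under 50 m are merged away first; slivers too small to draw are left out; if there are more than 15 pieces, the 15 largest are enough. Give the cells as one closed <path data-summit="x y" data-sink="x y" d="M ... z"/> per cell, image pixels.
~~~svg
<path data-summit="17 425" data-sink="591 171" d="M591 16l-575 1 1 575 202 0-3-29 28-39 10-26 32-42 24-60 5-8 1 20 6 17 8 13 11-2 34-18 18 6 14 0 6 3 51-18 6-3 7-9 29-17 6-9 8-24 10-18 9-9 24-16-5 7 0 9 6 13 12 16 16 1z"/><path data-summit="275 188" data-sink="591 171" d="M350 55l-41 7-55-1-14-5-10 2-12 6-16 14-4 9 0 15 4 18 0 80 4 12 4 4 29 10 12 8 9 9 14 21 16 13 45 15 7 7 14 33 0-3 6-4 34 0 6-3 7-10 5-16 4-8 20-16 6-6 7-27 9-17 16-14 12-6 45-14 19-18-16 5-9 0-48-15-30 0-12 4-27 22-17 0-15-16-13-7-10-10 0-18 25-34 5-20-5-9-6-6z"/><path data-summit="563 501" data-sink="591 171" d="M560 307l-15 9-15 13-10 18-8 24-6 9-29 17-7 9-32 14-25 7-6-3-14 0-18-6-39 20-6 0-5-10-3-2 0 11 8 19 19 29 11 11 11 4 16 4 15 11 0 77 114 0 2-5 0-14-12-24-4-18-3-6-6-3 13-2 10-6 29-24 9 0 7 9 4-11 10-10 9-4 8-1 0-122-13-1-9-8-12-22 0-9z"/><path data-summit="303 554" data-sink="591 171" d="M315 388l-5 8-24 60-32 42-10 26-28 39 0 9 5 20 181-1 0-76-15-11-16-4-11-4-11-11-18-26-9-22 0-14-6-15z"/><path data-summit="563 501" data-sink="591 570" d="M591 474l-7 0-9 4-10 10-4 11-7-9-9 0-29 24-10 6-13 2 6 3 11 32 8 16 0 19 74-1z"/>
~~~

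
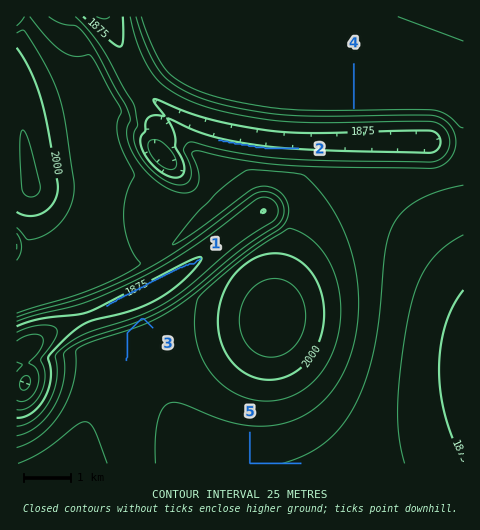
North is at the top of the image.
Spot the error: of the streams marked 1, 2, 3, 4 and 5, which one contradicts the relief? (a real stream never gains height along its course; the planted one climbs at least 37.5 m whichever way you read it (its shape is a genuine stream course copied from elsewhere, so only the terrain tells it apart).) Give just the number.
3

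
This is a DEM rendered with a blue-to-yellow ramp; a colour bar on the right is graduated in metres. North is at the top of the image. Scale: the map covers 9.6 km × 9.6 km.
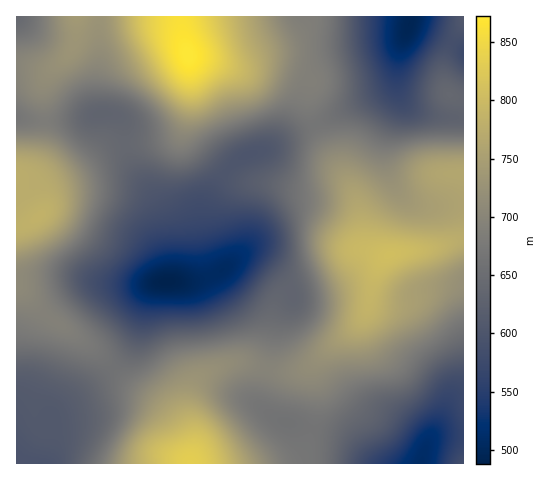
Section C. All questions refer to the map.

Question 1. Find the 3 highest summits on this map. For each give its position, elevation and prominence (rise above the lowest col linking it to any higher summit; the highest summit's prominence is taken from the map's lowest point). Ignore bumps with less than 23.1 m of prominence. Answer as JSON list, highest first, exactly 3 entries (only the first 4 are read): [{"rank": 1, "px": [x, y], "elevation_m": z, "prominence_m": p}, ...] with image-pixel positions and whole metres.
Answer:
[{"rank": 1, "px": [188, 55], "elevation_m": 872, "prominence_m": 384}, {"rank": 2, "px": [390, 255], "elevation_m": 807, "prominence_m": 110}, {"rank": 3, "px": [39, 217], "elevation_m": 785, "prominence_m": 103}]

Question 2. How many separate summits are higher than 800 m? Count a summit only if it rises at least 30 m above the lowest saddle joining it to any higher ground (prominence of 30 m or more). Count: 2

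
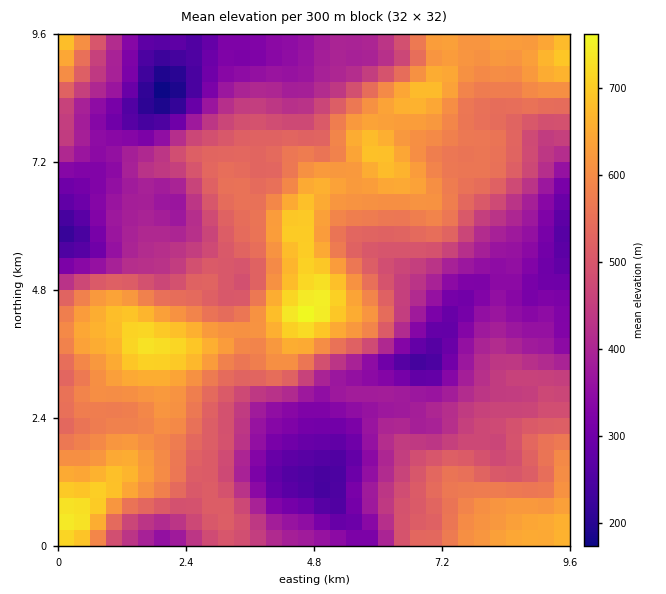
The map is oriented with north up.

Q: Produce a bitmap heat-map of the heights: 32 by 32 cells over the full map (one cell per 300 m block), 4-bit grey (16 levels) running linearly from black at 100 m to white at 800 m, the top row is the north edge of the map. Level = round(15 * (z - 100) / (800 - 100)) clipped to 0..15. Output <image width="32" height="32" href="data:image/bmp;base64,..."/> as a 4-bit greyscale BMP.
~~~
<image width="32" height="32" href="data:image/bmp;base64,Qk12AgAAAAAAAHYAAAAoAAAAIAAAACAAAAABAAQAAAAAAAACAAATCwAAEwsAABAAAAAAAAAAAAAAABEREQAiIiIAMzMzAERERABVVVUAZmZmAHd3dwCIiIgAmZmZAKqqqgC7u7sAzMzMAN3d3QDu7u4A////AN24dmZ4mIdmZVVomau7zMzuyYd3iZh2ZVRFeJmru7zM7dupmImYZURDRniZqru7u93dy6mZh1RDM1Z4maqqqqvMzMu6mYZUMzNFeJmqmZmru7zLupmGVEQzRWiJmYiJq6q7u7qZh1VEREZ3d4iIiaqaqqq7qYdlVERWZ2Z4iImZqqqru6mHZVVVVmZmd4iIiKq7u7upmHd2VmZmZmd3eIiau8zMupmamGZlVURWd4iIq7zd3cuqq7qHZUQzRnd3dqzM3t3cu6vMuph1Q0VnZmW8zN3dy7u83dy6l1RFZmZlq8zcu6qavO7ty5hlRVZVVZq8uqqZmaze7cqYdlRVVVV4mZiImZibzd26iHZVVVVEVWZ3d4mYm83bqYiHZlVVRDRGZ3eImavNypmZmIdmZUQzVmd2eJmr3bqZmZqYdmZUNFZmZniaq926qqqqqYdmVERWZmZ5mqvMy7u7u6mYdlREVWZmiaqavMu7zMuqqYdlVVVneImpmau7vMy6qqqYdnZWZ3iZmZmqqs3cuqqqmHd2VVVXiJmZmZrMy7uqqph4hlRDNGeIiIiavLu7uqmZiIZVMiJGd4d3iavMzLqqqqqYdkIiNWZ2ZneKvMy6qqu7uXZTIjRVZmZmd4q8y7u7zMqGUzM0VVVWZmZ4q7u7u83Ll1RENFVVVmZmeKu7u7vM"/>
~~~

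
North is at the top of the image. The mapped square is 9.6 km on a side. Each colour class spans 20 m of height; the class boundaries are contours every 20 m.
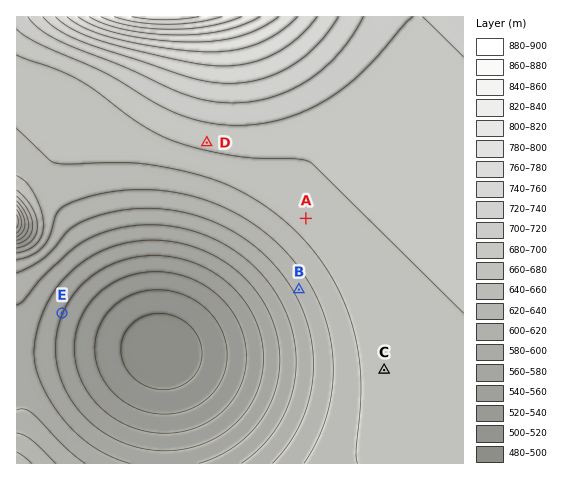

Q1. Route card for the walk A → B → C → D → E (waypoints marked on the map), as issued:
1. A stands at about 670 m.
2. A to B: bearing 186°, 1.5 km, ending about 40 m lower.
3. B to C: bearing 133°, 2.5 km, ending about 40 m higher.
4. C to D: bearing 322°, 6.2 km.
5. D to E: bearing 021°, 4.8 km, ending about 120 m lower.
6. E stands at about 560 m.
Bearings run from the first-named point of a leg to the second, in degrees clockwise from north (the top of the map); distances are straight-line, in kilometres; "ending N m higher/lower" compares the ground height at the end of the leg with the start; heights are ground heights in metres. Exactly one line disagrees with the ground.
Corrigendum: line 5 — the bearing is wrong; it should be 220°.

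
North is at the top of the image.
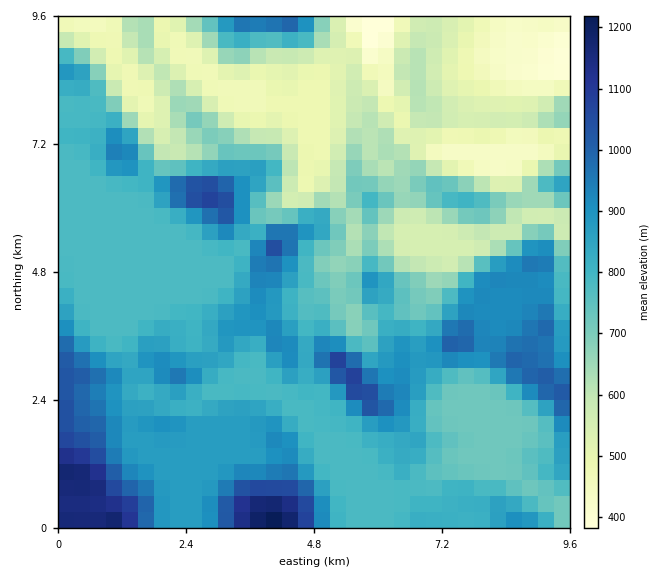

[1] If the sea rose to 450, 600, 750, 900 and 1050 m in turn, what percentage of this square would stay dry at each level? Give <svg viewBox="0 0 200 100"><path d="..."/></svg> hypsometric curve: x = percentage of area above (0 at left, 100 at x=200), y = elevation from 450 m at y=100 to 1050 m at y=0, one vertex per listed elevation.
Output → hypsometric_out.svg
<svg viewBox="0 0 200 100"><path d="M191 100l-38-25-34-25-81-25-30-25"/></svg>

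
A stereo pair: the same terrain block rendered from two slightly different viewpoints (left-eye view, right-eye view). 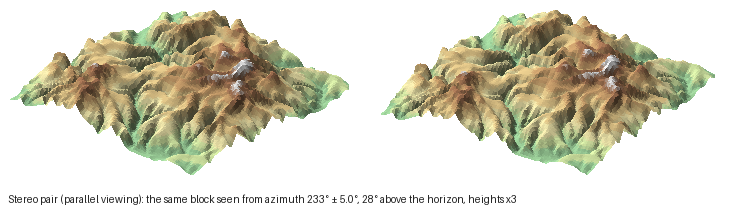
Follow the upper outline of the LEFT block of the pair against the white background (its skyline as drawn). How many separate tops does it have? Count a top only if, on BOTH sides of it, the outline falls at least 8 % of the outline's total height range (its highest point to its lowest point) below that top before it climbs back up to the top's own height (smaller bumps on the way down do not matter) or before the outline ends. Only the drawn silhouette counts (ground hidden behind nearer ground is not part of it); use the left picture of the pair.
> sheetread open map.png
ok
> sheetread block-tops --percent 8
3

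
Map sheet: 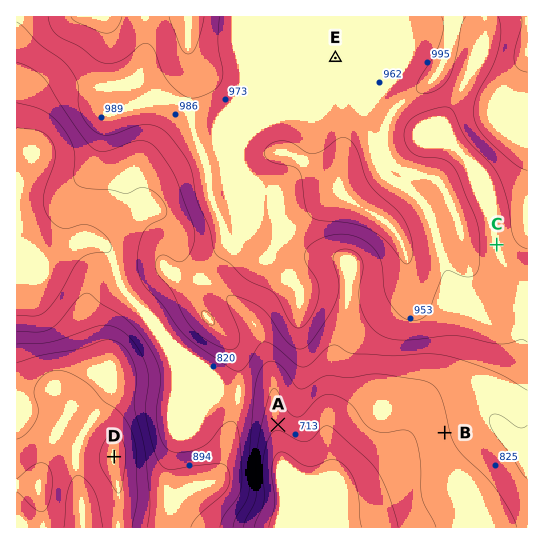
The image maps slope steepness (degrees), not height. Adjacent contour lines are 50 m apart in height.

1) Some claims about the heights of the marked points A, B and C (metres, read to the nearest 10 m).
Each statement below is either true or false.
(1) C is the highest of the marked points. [true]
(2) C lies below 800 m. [false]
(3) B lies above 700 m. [true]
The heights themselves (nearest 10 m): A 710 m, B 790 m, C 930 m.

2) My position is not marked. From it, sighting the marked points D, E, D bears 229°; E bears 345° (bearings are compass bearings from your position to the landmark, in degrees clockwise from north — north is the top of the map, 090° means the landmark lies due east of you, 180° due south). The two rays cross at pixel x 380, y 225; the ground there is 1020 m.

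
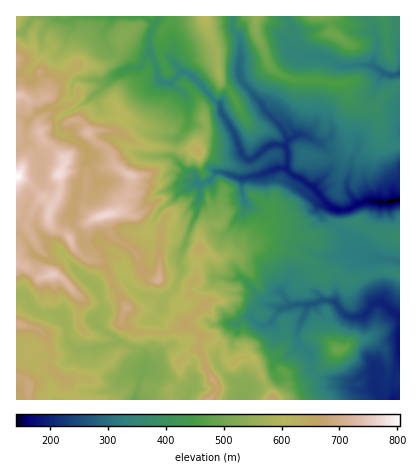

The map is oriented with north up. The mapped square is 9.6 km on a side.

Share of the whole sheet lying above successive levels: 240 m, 95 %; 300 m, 87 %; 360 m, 73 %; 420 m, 62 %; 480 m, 52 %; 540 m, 42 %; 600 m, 27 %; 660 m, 14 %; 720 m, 3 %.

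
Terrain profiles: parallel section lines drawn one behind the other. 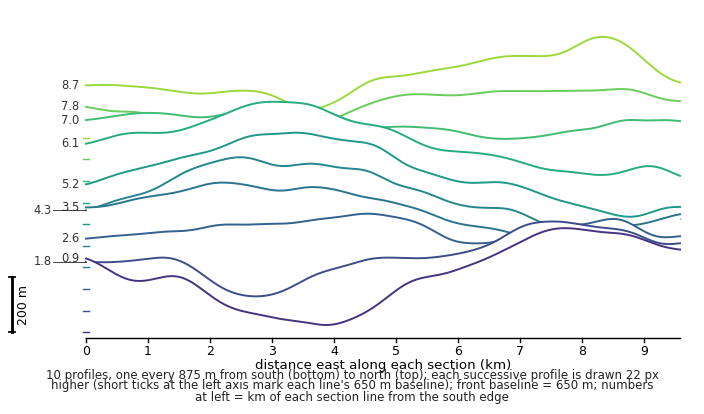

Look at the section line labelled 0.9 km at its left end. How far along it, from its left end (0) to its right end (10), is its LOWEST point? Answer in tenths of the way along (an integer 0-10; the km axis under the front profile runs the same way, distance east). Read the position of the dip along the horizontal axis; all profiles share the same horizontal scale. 4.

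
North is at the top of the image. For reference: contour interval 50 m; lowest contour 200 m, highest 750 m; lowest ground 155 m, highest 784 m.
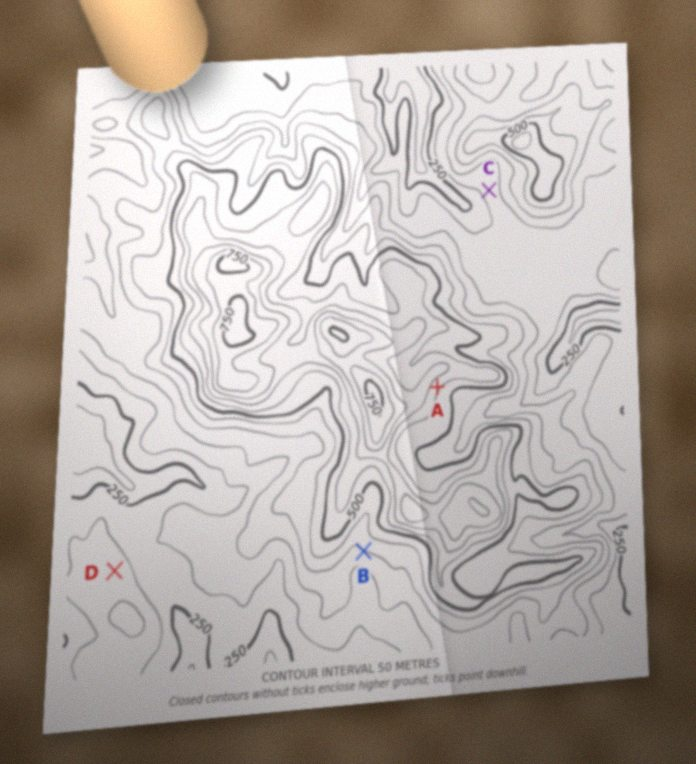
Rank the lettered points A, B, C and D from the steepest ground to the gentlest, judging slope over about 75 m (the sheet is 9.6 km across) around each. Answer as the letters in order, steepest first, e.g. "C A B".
A B C D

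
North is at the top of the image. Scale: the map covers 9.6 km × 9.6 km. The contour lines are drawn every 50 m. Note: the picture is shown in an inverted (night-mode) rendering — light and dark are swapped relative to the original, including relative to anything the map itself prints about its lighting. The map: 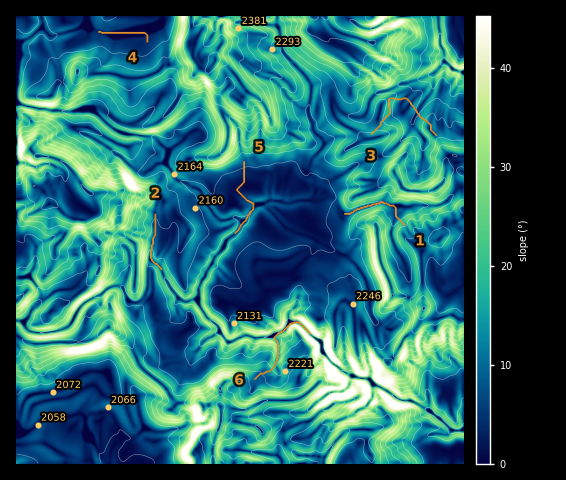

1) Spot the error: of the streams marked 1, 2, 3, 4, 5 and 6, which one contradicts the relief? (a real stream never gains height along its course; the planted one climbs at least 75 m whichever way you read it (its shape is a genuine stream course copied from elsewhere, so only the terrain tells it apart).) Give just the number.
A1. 3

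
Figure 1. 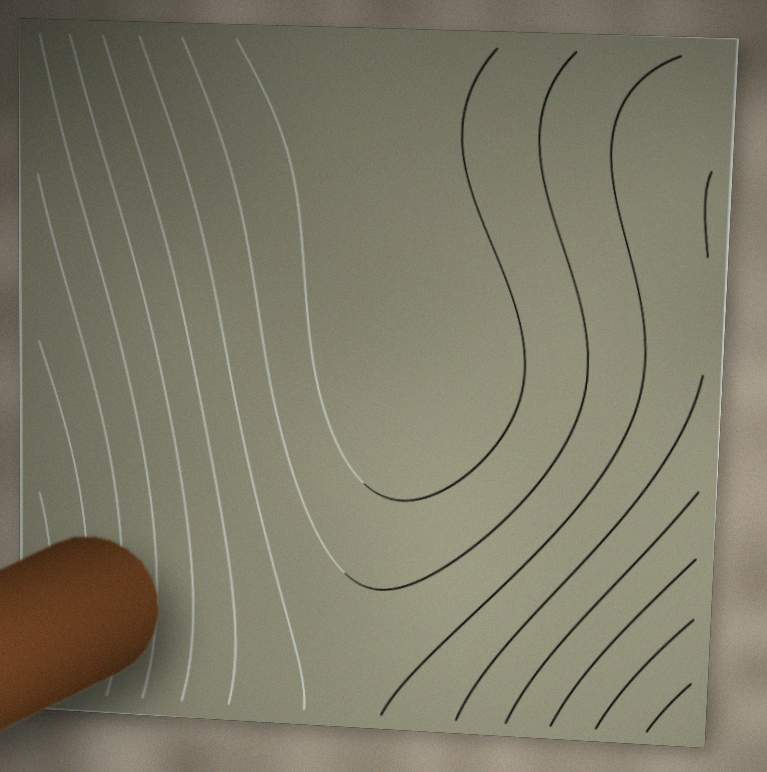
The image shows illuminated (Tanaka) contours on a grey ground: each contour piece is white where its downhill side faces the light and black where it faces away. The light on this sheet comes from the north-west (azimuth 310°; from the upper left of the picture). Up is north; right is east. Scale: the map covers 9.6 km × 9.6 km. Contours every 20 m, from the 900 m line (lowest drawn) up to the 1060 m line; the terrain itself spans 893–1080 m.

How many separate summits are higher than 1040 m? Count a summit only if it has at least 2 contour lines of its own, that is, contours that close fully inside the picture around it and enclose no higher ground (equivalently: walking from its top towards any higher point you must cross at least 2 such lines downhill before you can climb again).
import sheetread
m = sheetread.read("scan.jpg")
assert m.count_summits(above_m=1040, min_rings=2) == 0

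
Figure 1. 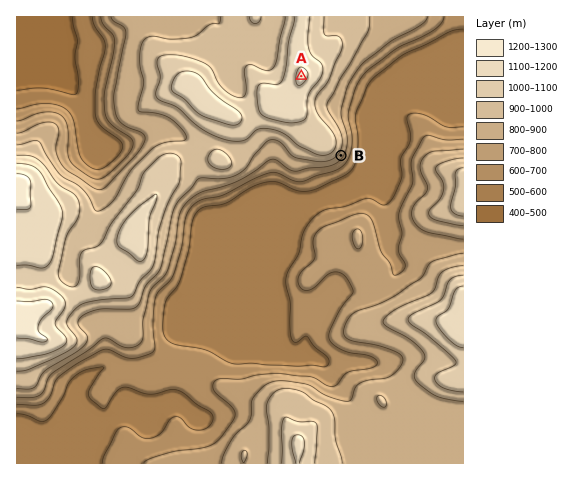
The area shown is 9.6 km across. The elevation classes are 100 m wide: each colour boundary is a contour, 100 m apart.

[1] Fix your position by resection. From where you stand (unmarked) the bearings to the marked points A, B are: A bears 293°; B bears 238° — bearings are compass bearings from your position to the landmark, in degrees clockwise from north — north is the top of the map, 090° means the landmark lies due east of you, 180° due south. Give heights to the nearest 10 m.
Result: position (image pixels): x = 400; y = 118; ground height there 580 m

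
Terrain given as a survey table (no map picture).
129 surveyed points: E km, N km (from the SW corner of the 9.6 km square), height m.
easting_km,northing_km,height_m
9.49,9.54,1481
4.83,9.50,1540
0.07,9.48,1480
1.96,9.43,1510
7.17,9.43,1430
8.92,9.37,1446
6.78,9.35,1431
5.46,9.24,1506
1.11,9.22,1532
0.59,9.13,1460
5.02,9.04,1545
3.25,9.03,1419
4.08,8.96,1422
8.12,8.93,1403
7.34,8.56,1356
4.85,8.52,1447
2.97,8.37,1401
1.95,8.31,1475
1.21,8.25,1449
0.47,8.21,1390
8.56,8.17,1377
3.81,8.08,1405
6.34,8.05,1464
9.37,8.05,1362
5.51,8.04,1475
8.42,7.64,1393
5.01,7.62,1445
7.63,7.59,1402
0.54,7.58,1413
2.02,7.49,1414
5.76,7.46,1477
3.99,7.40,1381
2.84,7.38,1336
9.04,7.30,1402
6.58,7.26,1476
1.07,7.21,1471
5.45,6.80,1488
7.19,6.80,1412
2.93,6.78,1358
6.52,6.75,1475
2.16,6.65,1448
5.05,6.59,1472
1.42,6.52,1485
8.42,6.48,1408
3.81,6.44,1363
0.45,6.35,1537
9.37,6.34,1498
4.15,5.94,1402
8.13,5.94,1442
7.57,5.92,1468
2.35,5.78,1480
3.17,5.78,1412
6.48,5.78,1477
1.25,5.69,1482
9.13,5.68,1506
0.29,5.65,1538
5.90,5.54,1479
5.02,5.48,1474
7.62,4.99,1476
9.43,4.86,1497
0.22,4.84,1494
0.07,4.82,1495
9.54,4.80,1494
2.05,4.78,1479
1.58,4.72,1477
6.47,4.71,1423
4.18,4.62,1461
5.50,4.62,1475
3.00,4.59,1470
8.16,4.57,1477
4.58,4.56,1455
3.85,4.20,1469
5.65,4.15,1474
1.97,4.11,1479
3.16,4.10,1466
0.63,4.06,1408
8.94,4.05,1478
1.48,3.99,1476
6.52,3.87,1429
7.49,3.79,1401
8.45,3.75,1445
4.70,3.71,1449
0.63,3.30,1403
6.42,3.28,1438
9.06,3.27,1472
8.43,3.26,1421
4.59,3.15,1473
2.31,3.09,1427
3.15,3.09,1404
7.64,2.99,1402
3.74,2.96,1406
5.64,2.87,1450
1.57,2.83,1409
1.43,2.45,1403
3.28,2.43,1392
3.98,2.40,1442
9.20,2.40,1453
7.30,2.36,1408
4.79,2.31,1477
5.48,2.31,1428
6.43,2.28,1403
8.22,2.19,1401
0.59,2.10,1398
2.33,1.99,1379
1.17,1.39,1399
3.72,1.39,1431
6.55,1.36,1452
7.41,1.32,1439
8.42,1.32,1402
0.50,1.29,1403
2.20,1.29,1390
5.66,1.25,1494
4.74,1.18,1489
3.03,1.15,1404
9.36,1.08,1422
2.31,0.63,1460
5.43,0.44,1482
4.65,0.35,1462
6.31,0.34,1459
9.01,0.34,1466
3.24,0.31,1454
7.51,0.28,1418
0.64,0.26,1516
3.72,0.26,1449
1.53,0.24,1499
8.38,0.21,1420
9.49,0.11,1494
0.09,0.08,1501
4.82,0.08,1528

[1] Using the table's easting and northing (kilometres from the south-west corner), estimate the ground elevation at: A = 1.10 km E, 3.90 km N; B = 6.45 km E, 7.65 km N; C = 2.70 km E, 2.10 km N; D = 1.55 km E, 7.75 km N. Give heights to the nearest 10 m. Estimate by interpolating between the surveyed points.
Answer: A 1440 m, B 1470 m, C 1390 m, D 1440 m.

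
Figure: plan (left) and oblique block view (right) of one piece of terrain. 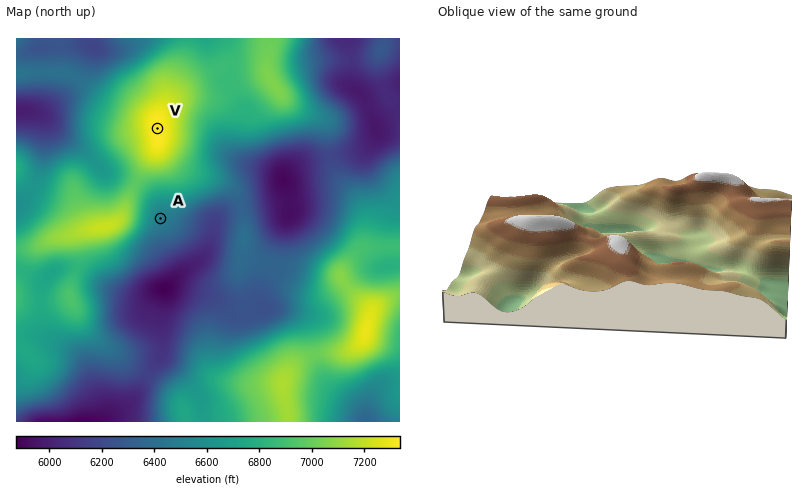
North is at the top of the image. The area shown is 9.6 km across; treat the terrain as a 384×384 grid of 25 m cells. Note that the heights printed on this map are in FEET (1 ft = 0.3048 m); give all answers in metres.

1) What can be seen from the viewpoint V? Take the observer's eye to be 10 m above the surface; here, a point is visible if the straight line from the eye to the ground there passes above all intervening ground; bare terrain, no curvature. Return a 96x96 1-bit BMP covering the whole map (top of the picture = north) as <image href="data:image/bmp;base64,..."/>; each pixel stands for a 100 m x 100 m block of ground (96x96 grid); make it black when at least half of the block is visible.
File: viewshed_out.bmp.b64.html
<image width="96" height="96" href="data:image/bmp;base64,Qk2+BAAAAAAAAD4AAAAoAAAAYAAAAGAAAAABAAEAAAAAAIAEAAATCwAAEwsAAAIAAAAAAAAA////AAAAAAAAAAAAB/////gAAAAAAAAAB/////gAAAAAAAAAB/////AAAAAAAAAAB//8f/AAAAAAAAAAB//8f/AAAAAAAAAAA//4f+AAAAAAAAAAA//4f+AAAAAAAAAAAf///+AAAAAAAAAAAP///+AAAAAAAAAAAD///+AAAAAAAAAAAB////AAAAAAAAAAAA////gAAAAAAAAAAAf///wAAAAAAAAAAAf///wAAAAAAAAAAAP///4AAAAAAAAAAAH///8AAAAAAAAAAAA/////wAAAAAAAAAAP////8AAAAAAAAAAD////+AAAAAAAAAAA/////AAAAAAAAAAAf////gAAAAAAAAAAH////gAAAAAAAAAAB////wAAAAAAAAAAA////wAAAAAAAAAAAP///wAAAAAAAAAAAH///4AAAAAAAAAAAD///4AAAAAAAAAAAD///4AAAAAAAAAAAB///8AAAAAAAAAAAB///+AAAAAAAAAAAD////AAAAAAAAAAAD////wAAAAAAAAAAD////8AAAAAAAAAAD////8AAAAAAAAAAD//4H8AAAAAAAAAAD//wB8AAAAAAAAAAD//wAcAAAAAAAAAAB//wAEAAAAAAAAAAB//4AAAAAAAAAAAAB//4AAAAAAAAAAAAB//8AAAAAAAAAAAAA//+AAAAAAAAAAAAAf//AOAAAAAAAAAAAP////gAAAAAAAAAAH////wAAAAAAAAAAD/////8AAAAAAAAAB//////wAAAAAAAAA///////4AAAAAAAA///8P///wAAAAAAAf//8D///4AAAAAAAf//8A///4AAAAAAAf//8Af//4AAAAAAAf//8AH//4AAAAAAAP//8AD//4AAAAAAAP//+AD//wAAAAAAAP///AD/8gAAAAAAAP///gB/gAAAAAAAAf///wB/AAAAAAAAAf///4D+AAAAAAAAAf///8D+AAAAAAAAAf///+D8AAAAAAAAAf////H8AAAAAAAAAf////v4AAAAAAAAAf/////wAAAAAAAAAf///+GAAAAAAAAAAf///8AAAAAAAAAAAf///4AAAAAAAAAAAf///wAAAAAAAAAAA/h//gAAAAMAAAAAB/AD/AAAAAeAAAAAD+AAcAAAAAfAAAGAD+AAMAAAAAfAAAfAP+AAEAAAAAfAAA///+AAAAAAAAfAAB//w+AAAAAAAAfAAD//gAAAAAAAAAPAAH//gAAAAAAAAABgAH//AAAAAAAAAAAQAP//AAAAAAAAAAAIAf//AAAAAAAAAAAEAf/+AAAAAAAAAAAAA//+AAAAAAAAAAAAAf/+AAAAAAAAAAAAAf/8AAAACAAAAAAAAf/4AAAADgAAAAAAAf/4AAAADwAAAAAAAf/wAAAADwAAAAAAAf/wAAAADgAAAAAAA//wAAAADAAAAAAAAf/wAAAACAAAAAAAAf/wAAAACAAAAAAAAf/wAAAACAAAAAAAAf/wAAAACAAAAAAAAP/4AAAACAAAAAAAAP/4AAAADAAAAAAAAP/8AAAAA="/>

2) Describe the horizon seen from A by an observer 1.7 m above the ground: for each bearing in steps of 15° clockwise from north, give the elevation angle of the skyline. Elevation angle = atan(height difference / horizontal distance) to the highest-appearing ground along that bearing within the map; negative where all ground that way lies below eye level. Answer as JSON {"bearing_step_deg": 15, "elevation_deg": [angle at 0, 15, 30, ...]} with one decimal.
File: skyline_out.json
{"bearing_step_deg": 15, "elevation_deg": [8.3, 6.9, 5.6, 3.7, 0.7, -0.7, 0.7, 2.0, 2.3, 2.0, 1.9, 0.8, -0.2, -0.8, 0.4, 2.4, 6.1, 10.8, 12.7, 12.5, 11.2, 9.5, 8.1, 7.8]}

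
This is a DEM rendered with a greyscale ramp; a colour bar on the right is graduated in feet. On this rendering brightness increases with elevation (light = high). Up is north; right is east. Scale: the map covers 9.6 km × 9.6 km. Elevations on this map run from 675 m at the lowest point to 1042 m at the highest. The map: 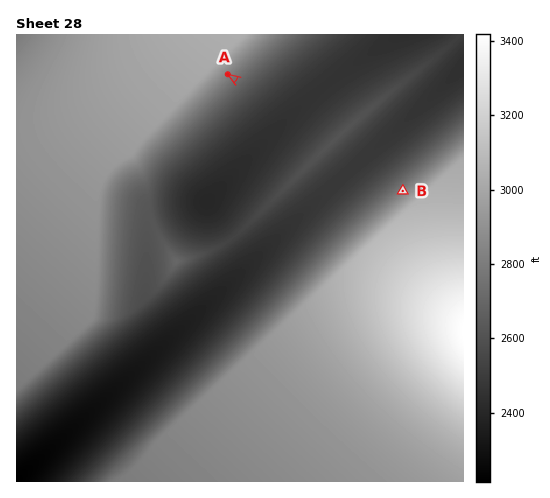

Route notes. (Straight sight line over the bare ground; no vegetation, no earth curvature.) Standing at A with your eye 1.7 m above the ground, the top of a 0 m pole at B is visible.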